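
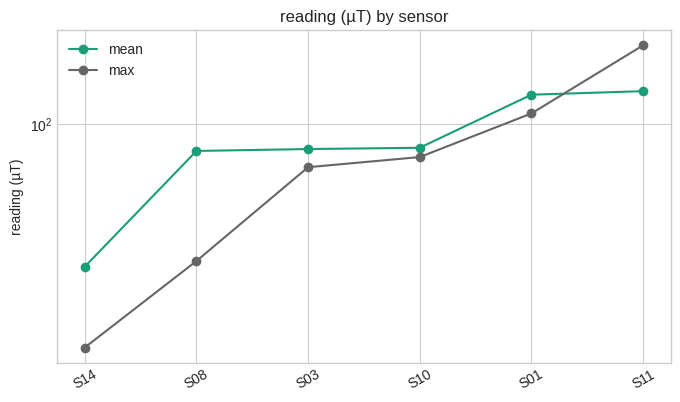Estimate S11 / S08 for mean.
S11 ≈ 140, S08 ≈ 80; 140/80 ≈ 1.75.

≈ 1.75×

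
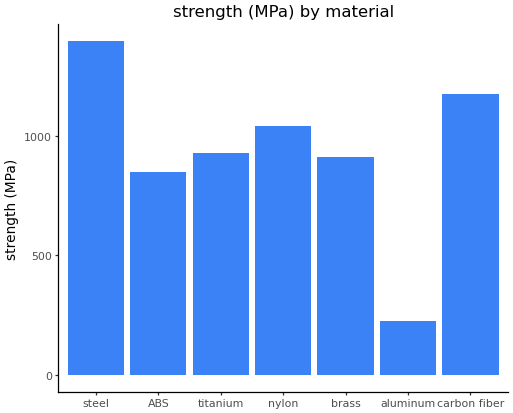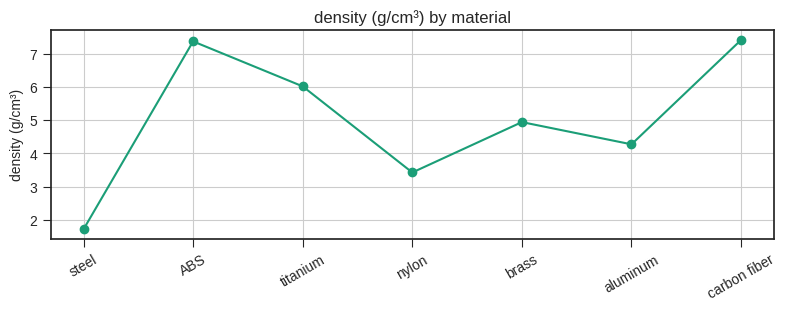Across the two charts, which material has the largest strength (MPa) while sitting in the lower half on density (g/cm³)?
Chart 2 median density (g/cm³) ≈ 5; below-median materials: steel, nylon, aluminum. Among those, steel has the highest strength (MPa) (≈ 1400).

steel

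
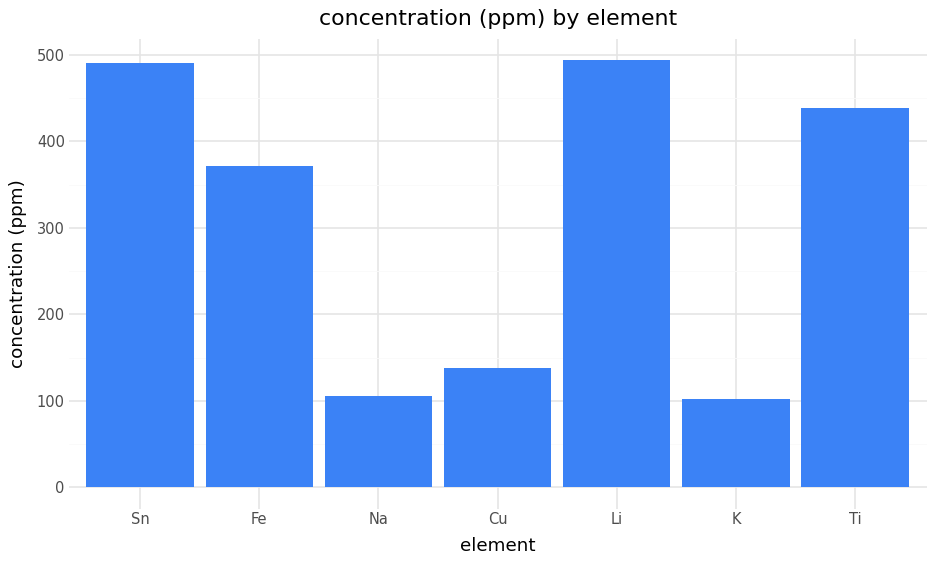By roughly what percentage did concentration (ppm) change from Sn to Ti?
≈ -10%

Sn ≈ 500, Ti ≈ 450; (450 − 500) / 500 ≈ -10%.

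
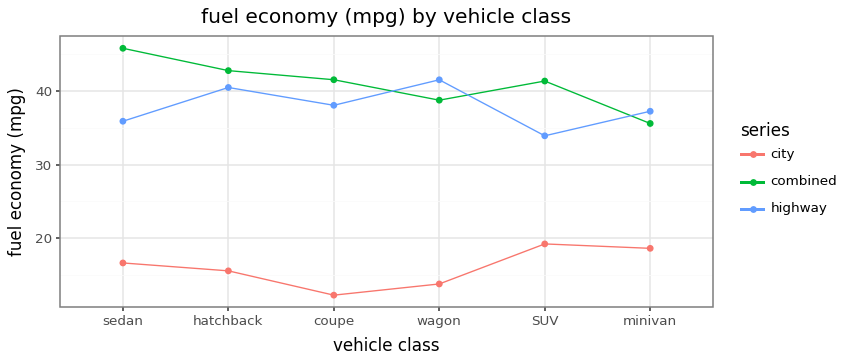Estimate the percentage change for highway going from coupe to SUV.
≈ -12.5%

coupe ≈ 40, SUV ≈ 35; (35 − 40) / 40 ≈ -12.5%.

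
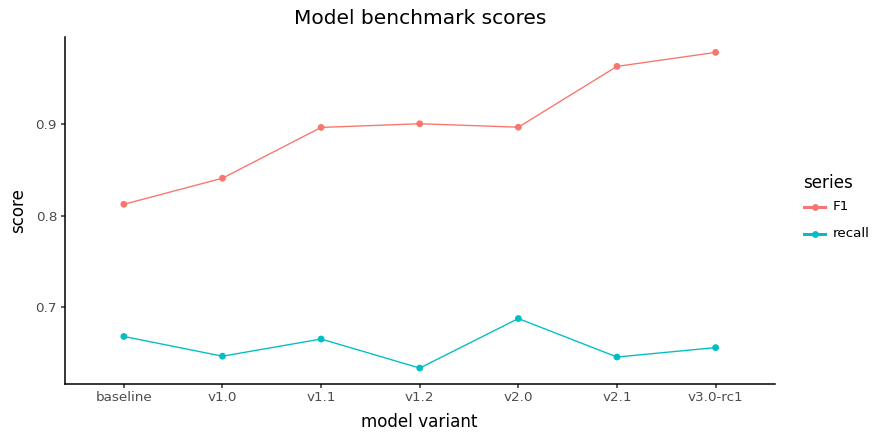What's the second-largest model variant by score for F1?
v2.1

Top 3 for F1: v3.0-rc1 ≈ 1.00, v2.1 ≈ 0.95, v1.2 ≈ 0.90.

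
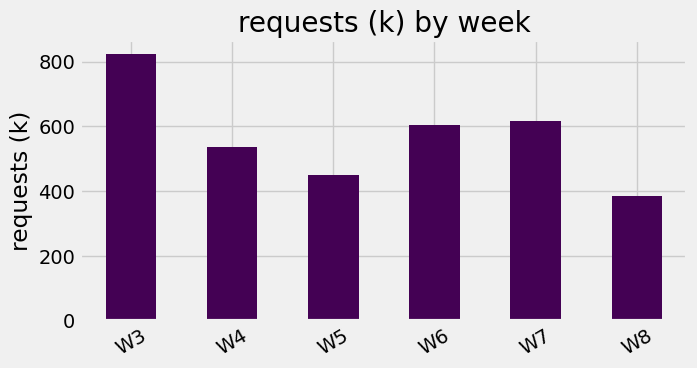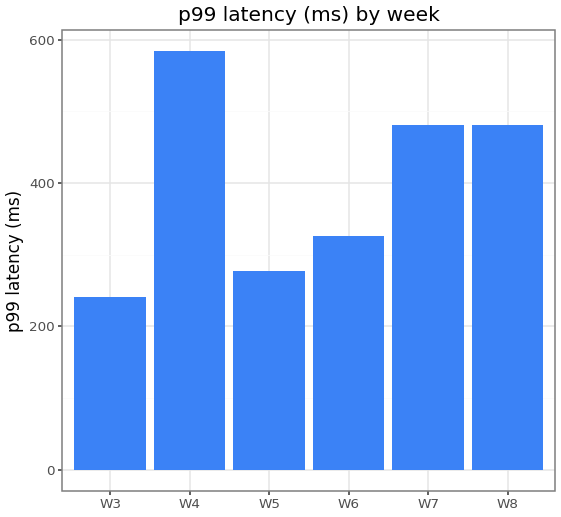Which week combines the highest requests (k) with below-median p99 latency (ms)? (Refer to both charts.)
W3

Chart 2 median p99 latency (ms) ≈ 400; below-median weeks: W3, W5, W6. Among those, W3 has the highest requests (k) (≈ 800).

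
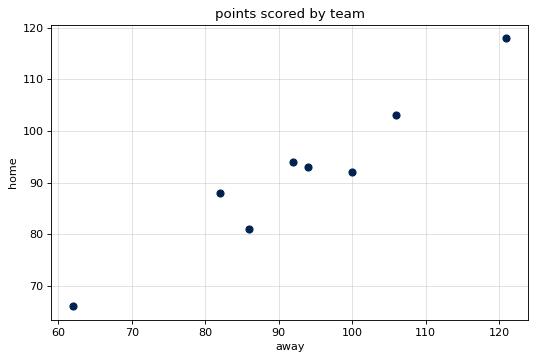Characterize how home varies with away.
positive, strong

Points are positively correlated; strong (|r| ≈ 1.0).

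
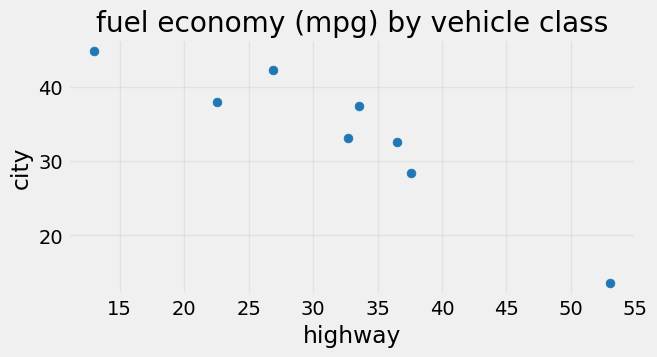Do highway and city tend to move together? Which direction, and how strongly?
negative, strong

Points are negatively correlated; strong (|r| ≈ 0.9).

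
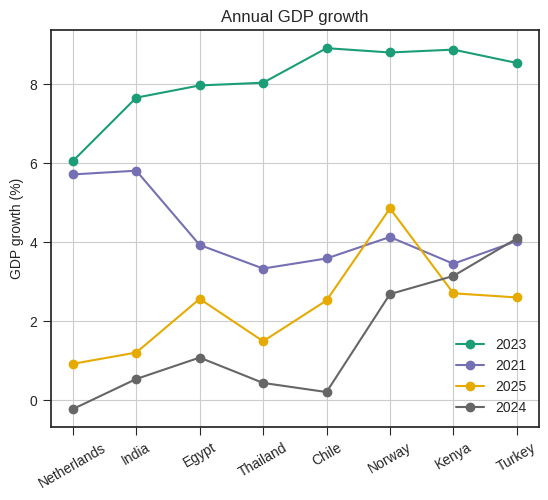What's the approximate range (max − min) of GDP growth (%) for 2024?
Max Turkey ≈ 4, min Netherlands ≈ 0; range ≈ 4.

≈ 4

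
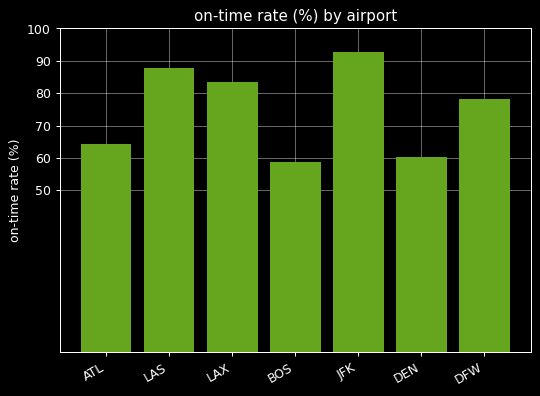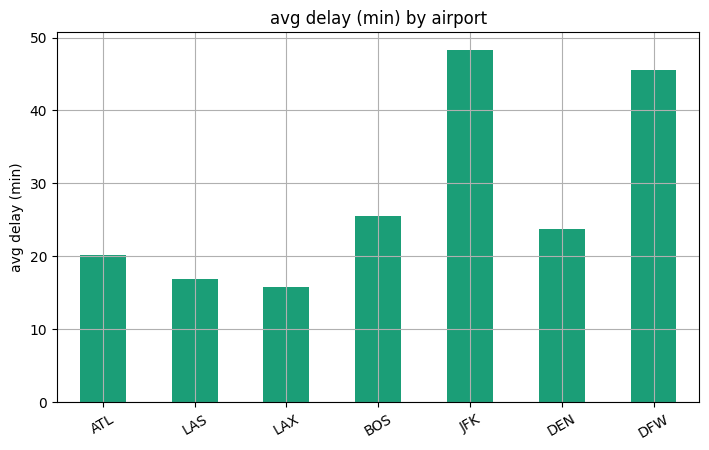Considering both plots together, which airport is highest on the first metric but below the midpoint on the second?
Chart 2 median avg delay (min) ≈ 25; below-median airports: ATL, LAS, LAX. Among those, LAS has the highest on-time rate (%) (≈ 90).

LAS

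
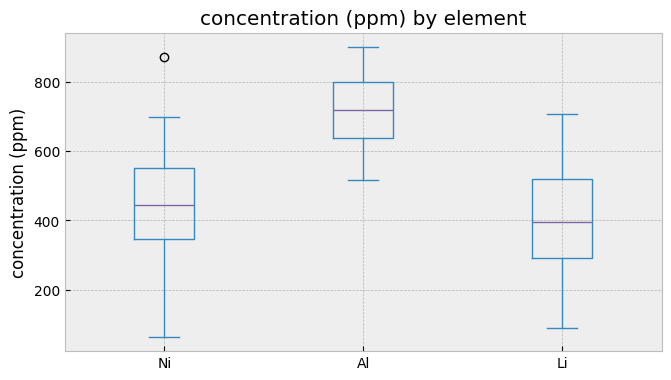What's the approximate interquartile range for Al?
≈ 150

Q3 ≈ 800, Q1 ≈ 650; IQR ≈ 150.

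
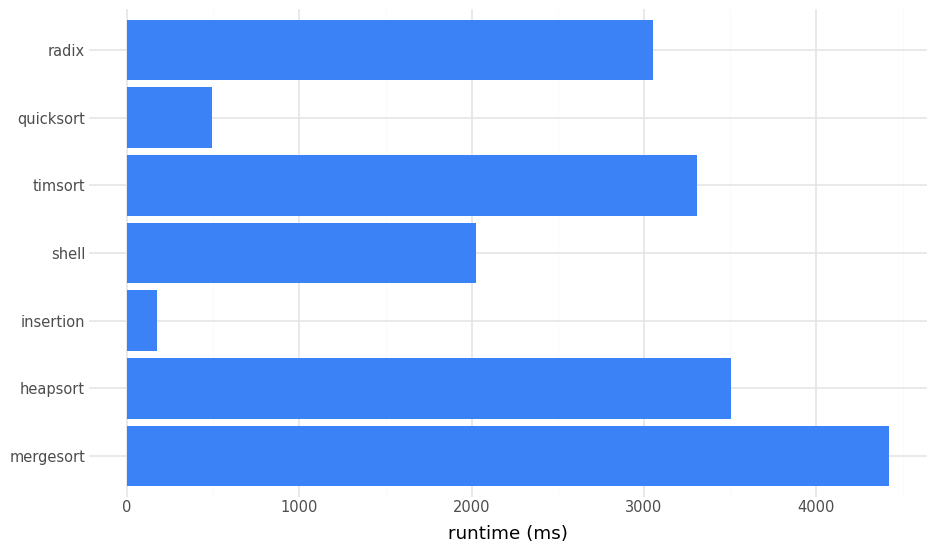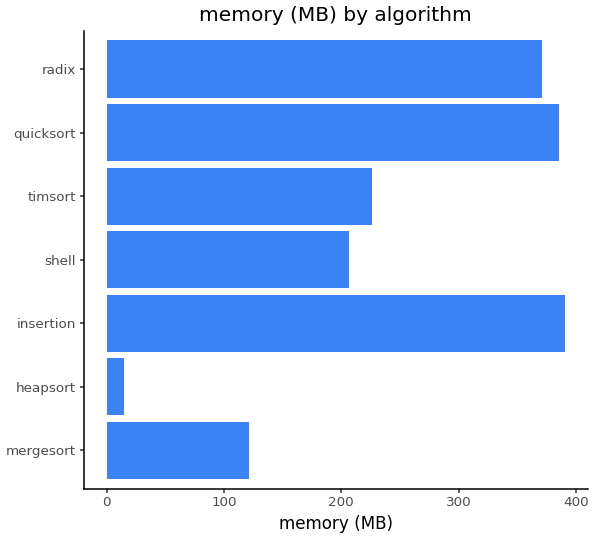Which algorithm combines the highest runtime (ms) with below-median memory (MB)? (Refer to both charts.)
Chart 2 median memory (MB) ≈ 250; below-median algorithms: mergesort, heapsort, shell. Among those, mergesort has the highest runtime (ms) (≈ 4500).

mergesort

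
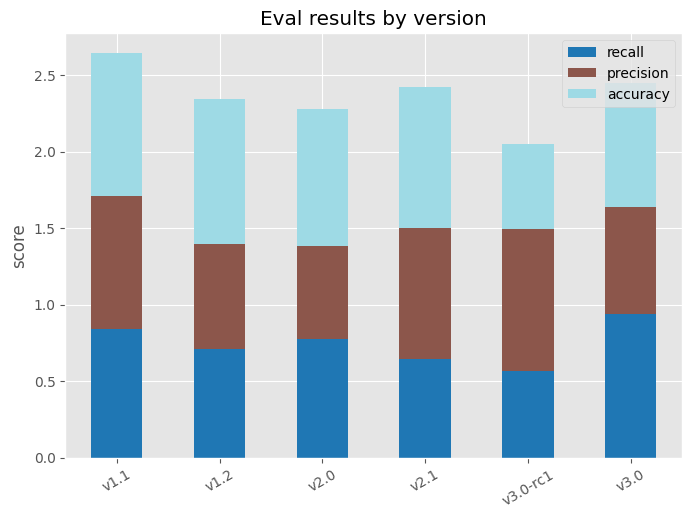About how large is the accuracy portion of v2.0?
accuracy top ≈ 2.5, bottom ≈ 1.5; segment ≈ 1.0.

≈ 1.0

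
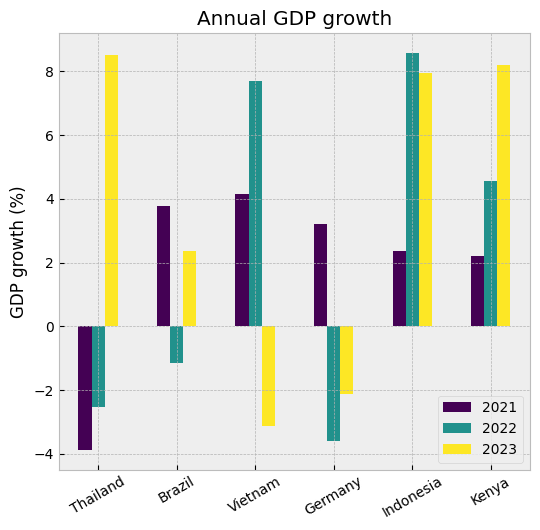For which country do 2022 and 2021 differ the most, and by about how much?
Germany: 2022 ≈ -4, 2021 ≈ 4 → gap ≈ 8. Next-largest (Indonesia) is only ≈ 6.

Germany, ≈ 8 %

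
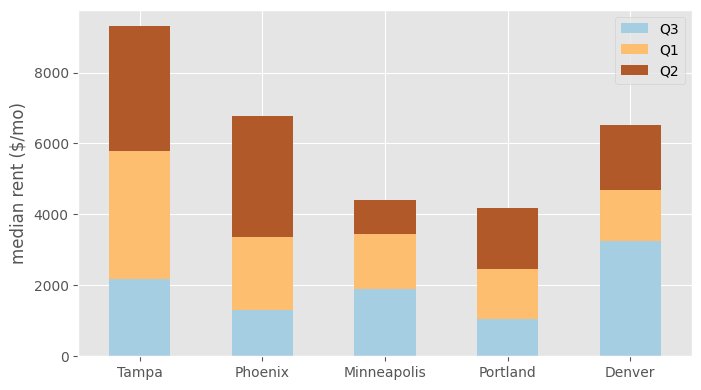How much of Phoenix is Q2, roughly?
Q2 top ≈ 7000, bottom ≈ 3000; segment ≈ 4000.

≈ 4000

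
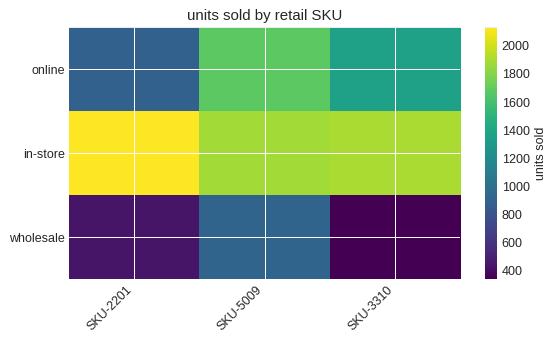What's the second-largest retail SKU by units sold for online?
Top 3 for online: SKU-5009 ≈ 1600, SKU-3310 ≈ 1400, SKU-2201 ≈ 800.

SKU-3310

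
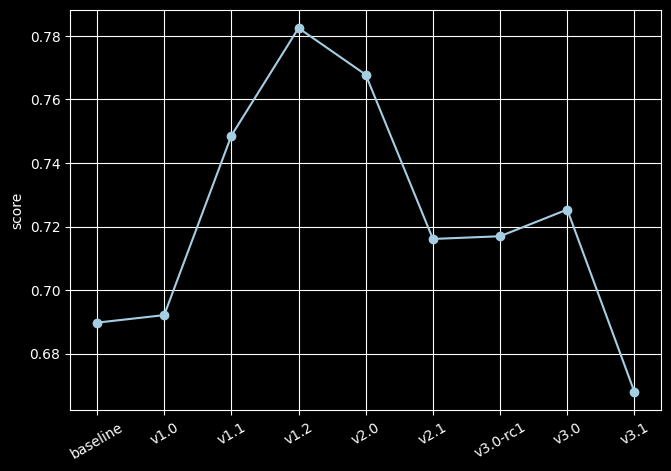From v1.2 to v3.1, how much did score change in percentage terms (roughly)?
v1.2 ≈ 0.78, v3.1 ≈ 0.67; (0.67 − 0.78) / 0.78 ≈ -14.1%.

≈ -14.1%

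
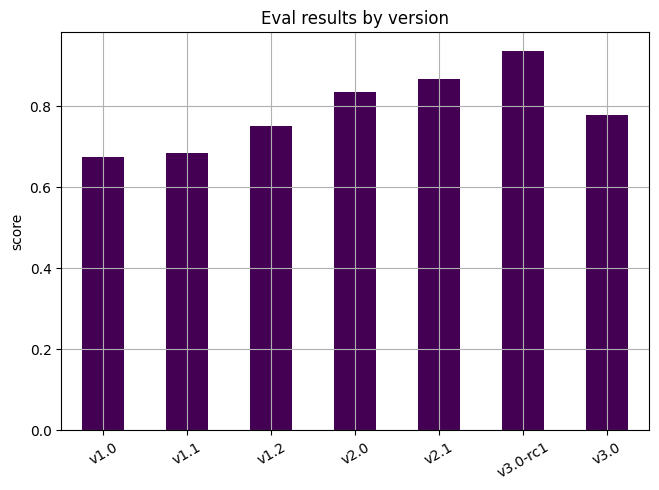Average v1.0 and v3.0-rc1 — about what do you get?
(0.7 + 0.9) / 2 ≈ 0.8.

≈ 0.8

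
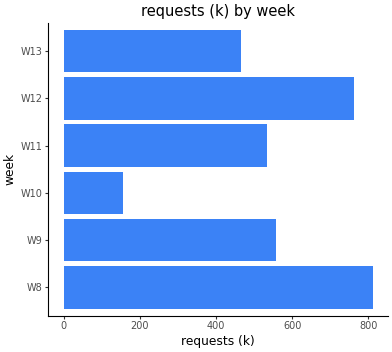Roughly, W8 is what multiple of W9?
≈ 1.33×

W8 ≈ 800, W9 ≈ 600; 800/600 ≈ 1.33.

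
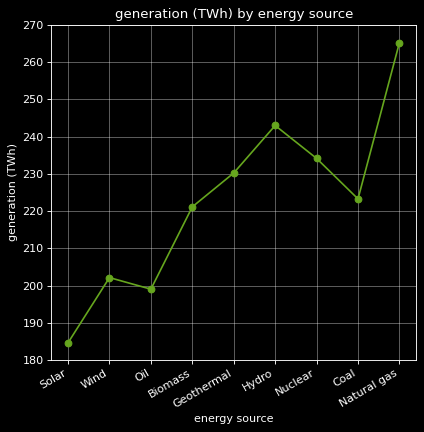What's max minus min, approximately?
Max Natural gas ≈ 270, min Solar ≈ 180; range ≈ 90.

≈ 90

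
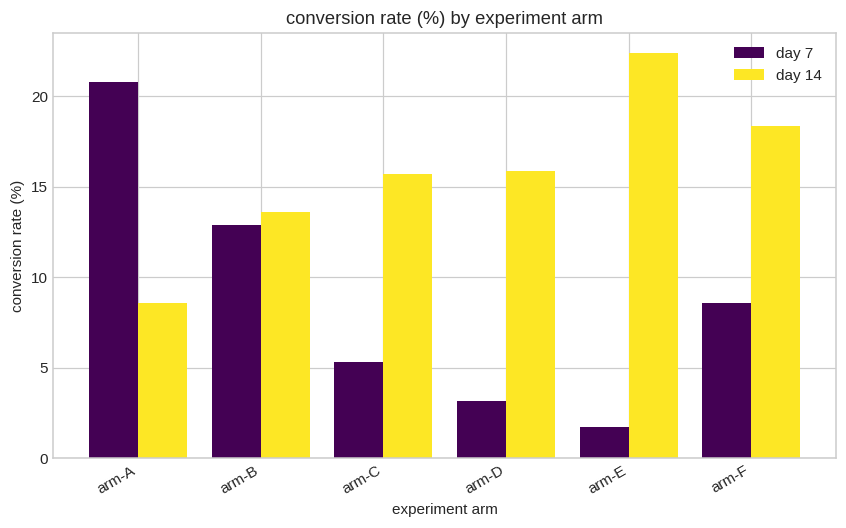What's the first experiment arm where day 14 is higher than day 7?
arm-A: day 14 ≈ 8 vs day 7 ≈ 20 (not yet); arm-B: day 14 ≈ 14 vs day 7 ≈ 12 (first crossover).

arm-B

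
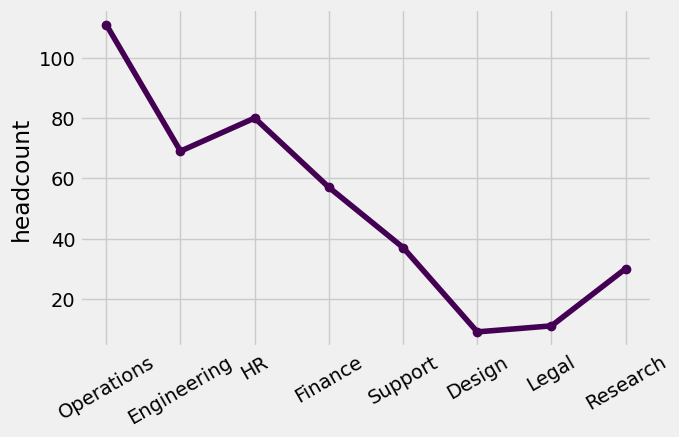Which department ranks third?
Top 4: Operations ≈ 110, HR ≈ 80, Engineering ≈ 70, Finance ≈ 60.

Engineering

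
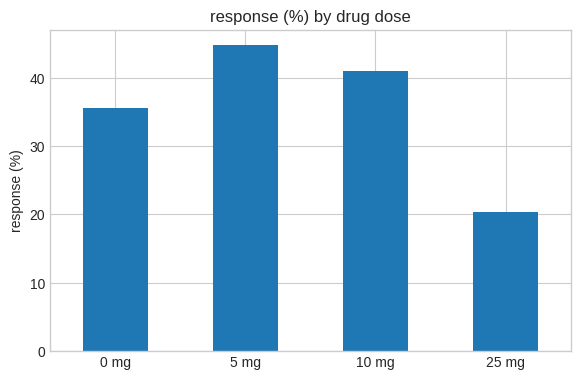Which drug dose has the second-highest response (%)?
Top 3: 5 mg ≈ 45, 10 mg ≈ 40, 0 mg ≈ 35.

10 mg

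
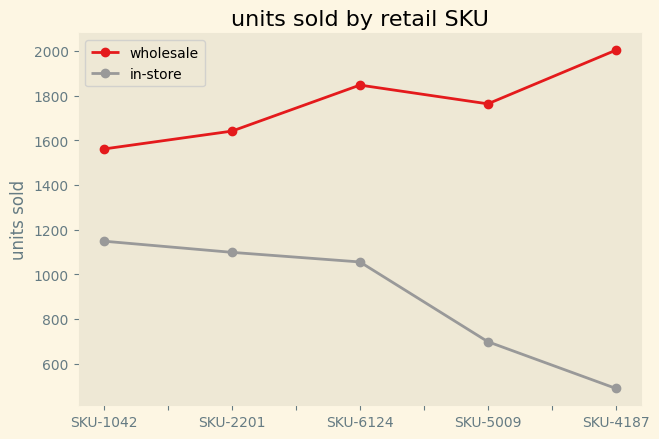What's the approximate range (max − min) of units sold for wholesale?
≈ 400

Max SKU-4187 ≈ 2000, min SKU-1042 ≈ 1600; range ≈ 400.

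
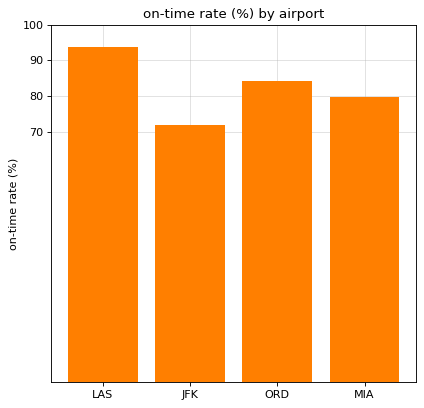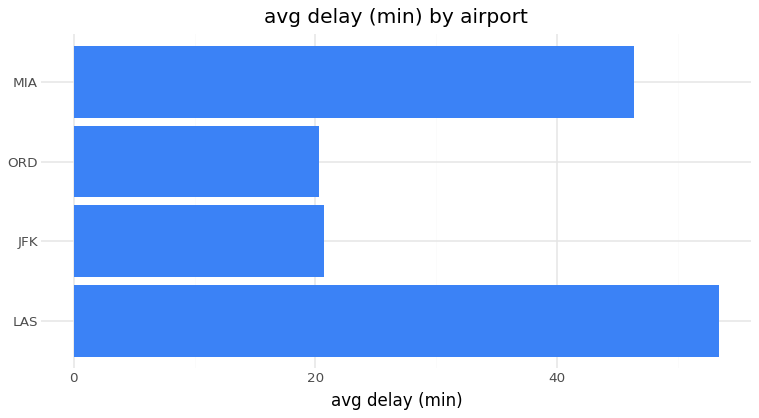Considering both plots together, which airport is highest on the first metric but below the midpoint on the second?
Chart 2 median avg delay (min) ≈ 35; below-median airports: JFK, ORD. Among those, ORD has the highest on-time rate (%) (≈ 80).

ORD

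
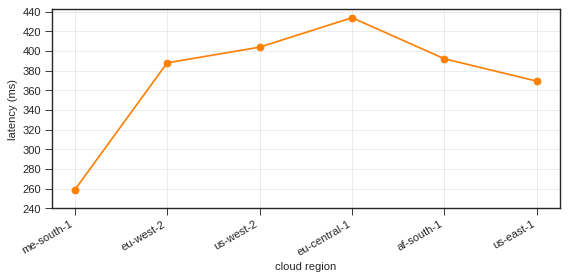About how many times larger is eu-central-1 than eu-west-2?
eu-central-1 ≈ 440, eu-west-2 ≈ 380; 440/380 ≈ 1.16.

≈ 1.16×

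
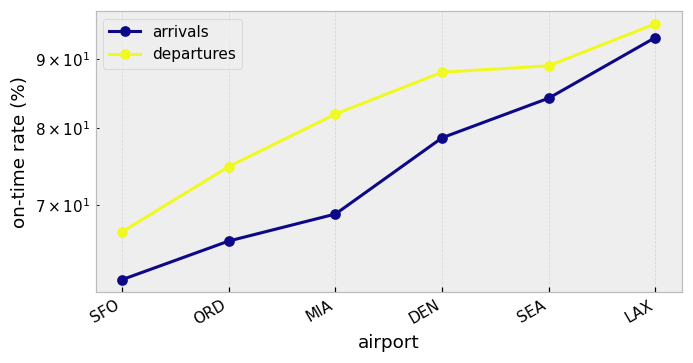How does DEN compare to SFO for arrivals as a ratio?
≈ 1.33×

DEN ≈ 80, SFO ≈ 60; 80/60 ≈ 1.33.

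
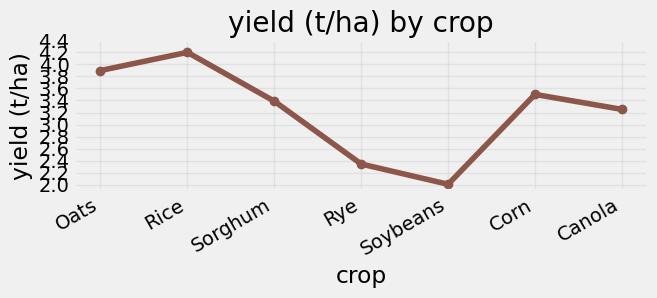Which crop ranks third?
Top 4: Rice ≈ 4.2, Oats ≈ 3.8, Corn ≈ 3.6, Sorghum ≈ 3.4.

Corn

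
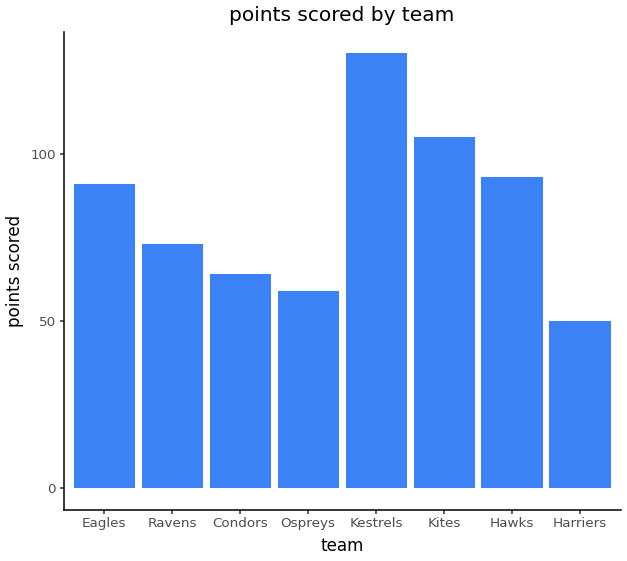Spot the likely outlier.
Kestrels

Kestrels ≈ 120; the rest sit between ≈ 40 and ≈ 100.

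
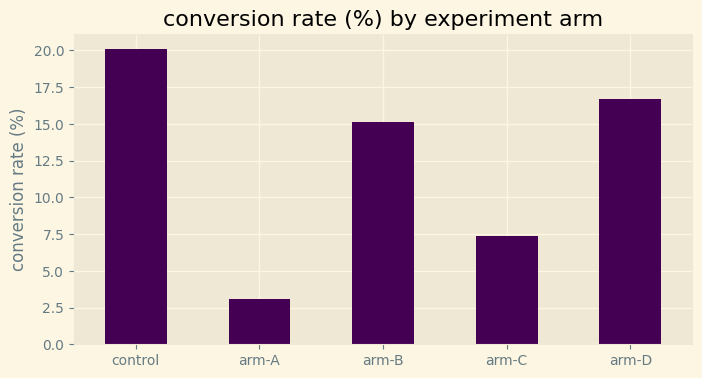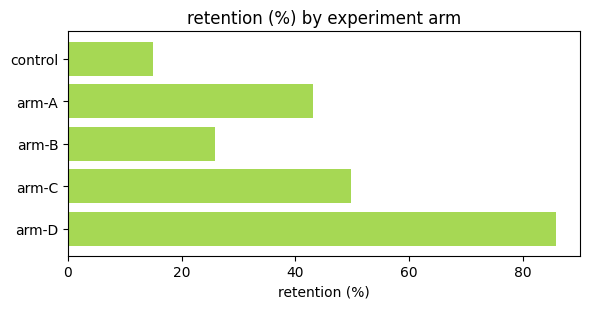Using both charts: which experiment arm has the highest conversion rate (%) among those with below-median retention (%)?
control

Chart 2 median retention (%) ≈ 40; below-median experiment arms: control, arm-B. Among those, control has the highest conversion rate (%) (≈ 20).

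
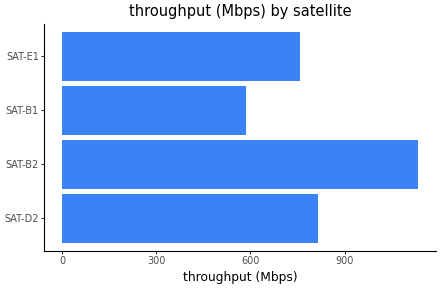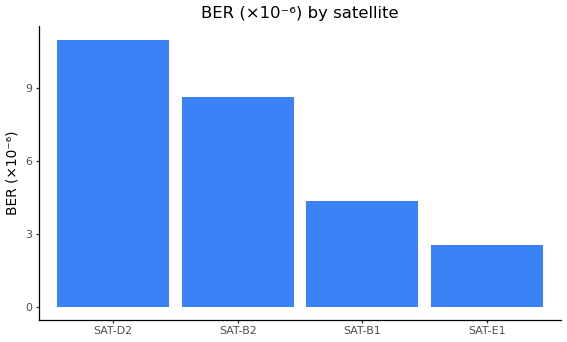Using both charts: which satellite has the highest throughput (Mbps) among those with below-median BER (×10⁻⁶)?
SAT-E1

Chart 2 median BER (×10⁻⁶) ≈ 6; below-median satellites: SAT-B1, SAT-E1. Among those, SAT-E1 has the highest throughput (Mbps) (≈ 800).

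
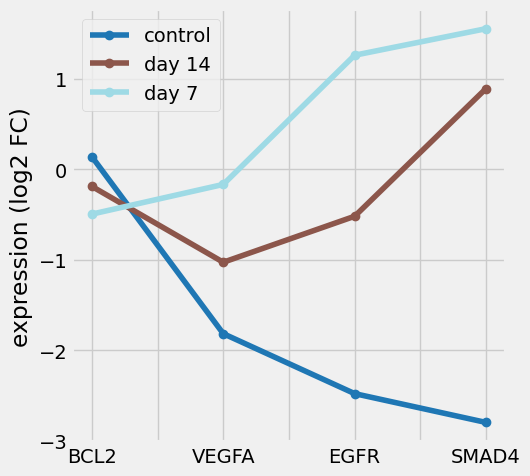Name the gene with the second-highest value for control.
Top 3 for control: BCL2 ≈ 0.0, VEGFA ≈ -2.0, EGFR ≈ -2.5.

VEGFA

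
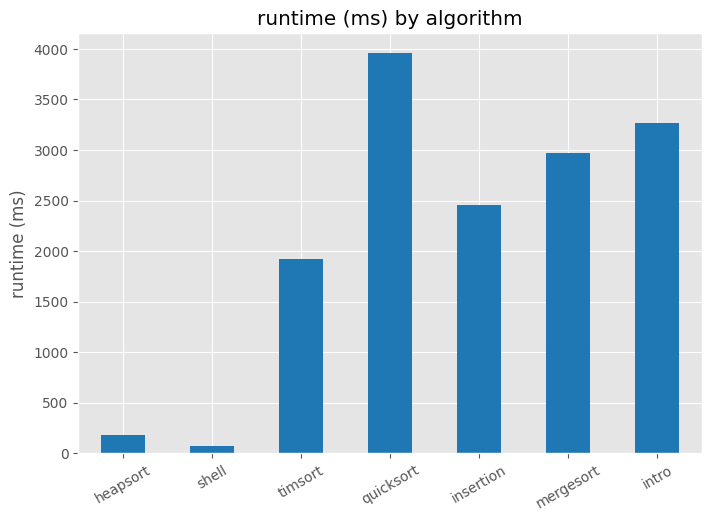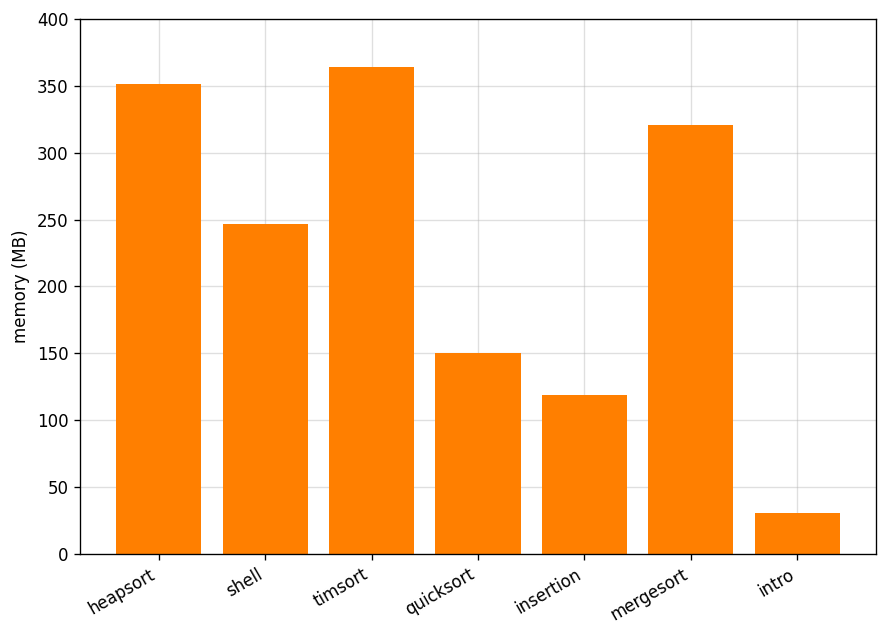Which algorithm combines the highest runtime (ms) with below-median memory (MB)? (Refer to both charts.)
Chart 2 median memory (MB) ≈ 250; below-median algorithms: quicksort, insertion, intro. Among those, quicksort has the highest runtime (ms) (≈ 4000).

quicksort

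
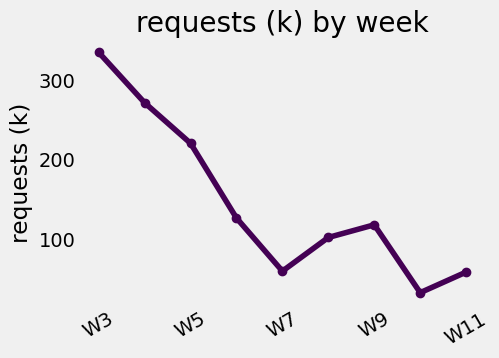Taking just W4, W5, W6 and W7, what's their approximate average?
≈ 162

(250 + 200 + 150 + 50) / 4 ≈ 162.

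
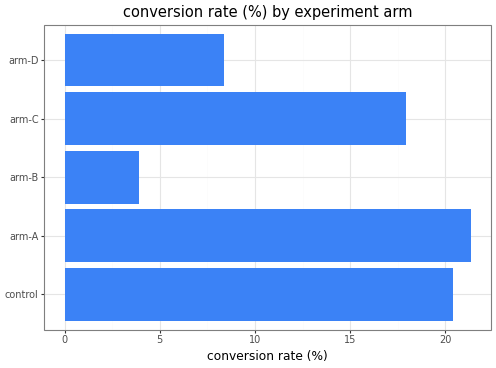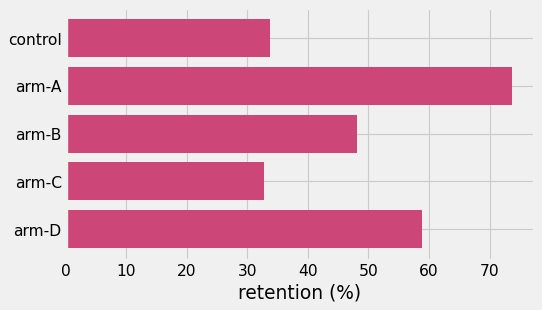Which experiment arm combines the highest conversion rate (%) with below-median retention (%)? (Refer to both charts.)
control

Chart 2 median retention (%) ≈ 50; below-median experiment arms: control, arm-C. Among those, control has the highest conversion rate (%) (≈ 20).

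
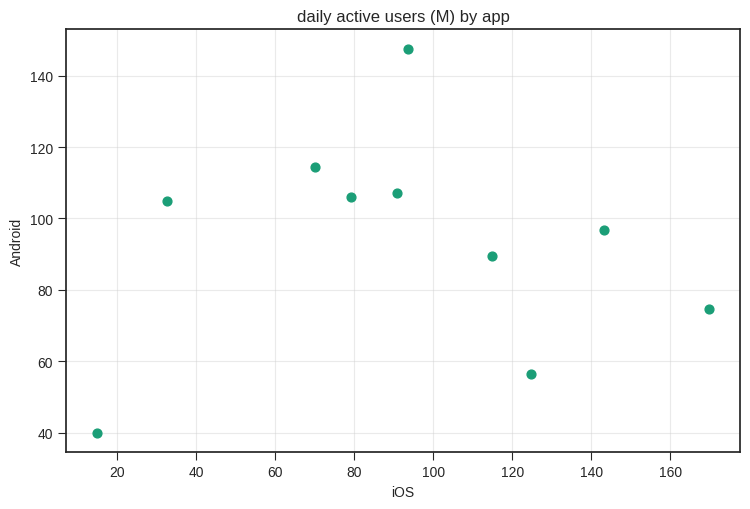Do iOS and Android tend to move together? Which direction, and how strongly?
Points are roughly uncorrelated; weak (|r| ≈ 0.0).

no clear correlation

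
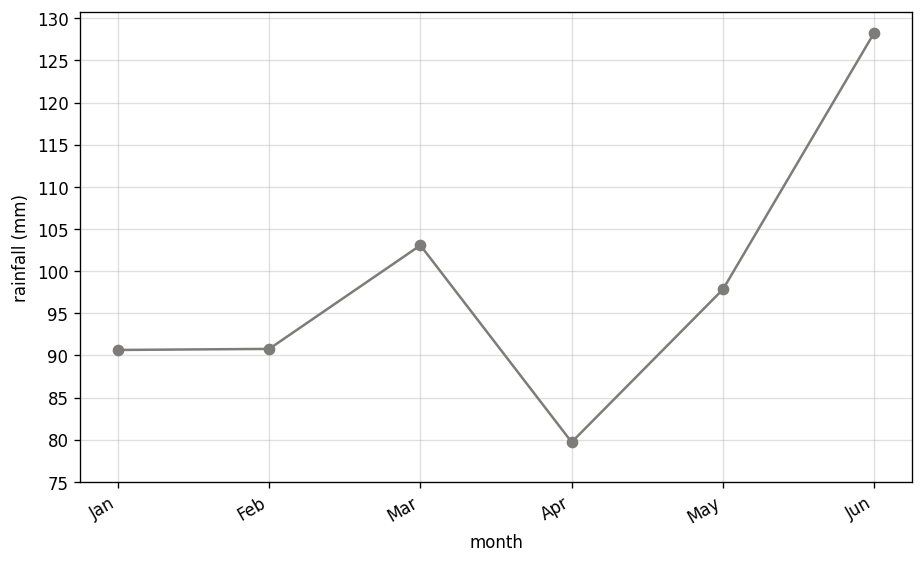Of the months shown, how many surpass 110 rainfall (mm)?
1

Above 110: Jun.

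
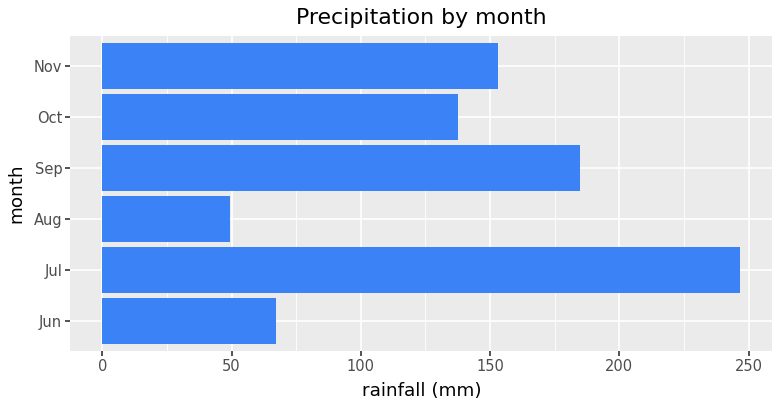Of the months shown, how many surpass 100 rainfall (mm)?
Above 100: Jul, Sep, Oct, Nov.

4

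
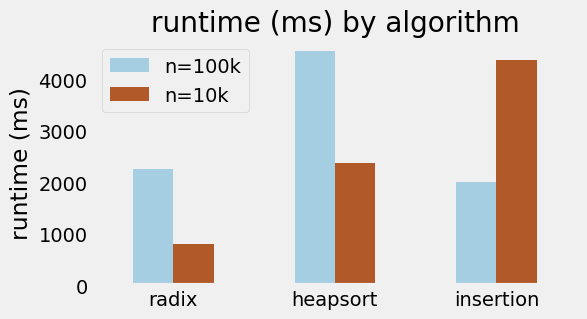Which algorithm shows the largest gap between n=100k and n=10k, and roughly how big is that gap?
insertion, ≈ 2500 ms

insertion: n=100k ≈ 2000, n=10k ≈ 4500 → gap ≈ 2500. Next-largest (heapsort) is only ≈ 2000.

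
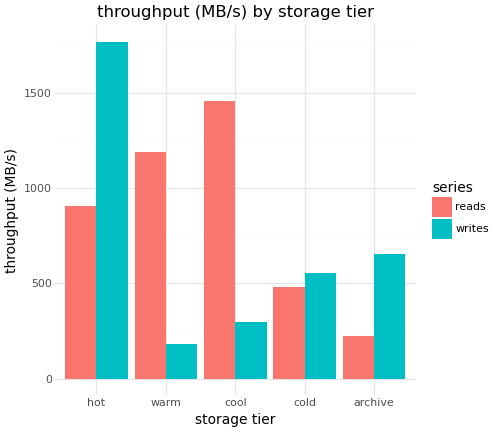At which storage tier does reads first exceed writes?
hot: reads ≈ 1000 vs writes ≈ 1800 (not yet); warm: reads ≈ 1200 vs writes ≈ 200 (first crossover).

warm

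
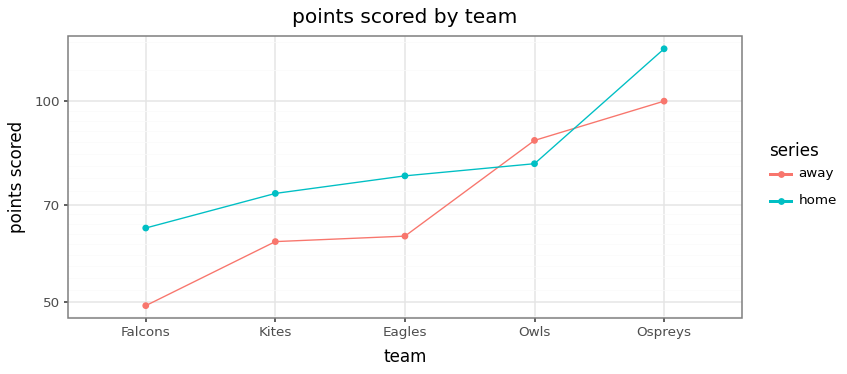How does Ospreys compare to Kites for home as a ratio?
≈ 1.71×

Ospreys ≈ 120, Kites ≈ 70; 120/70 ≈ 1.71.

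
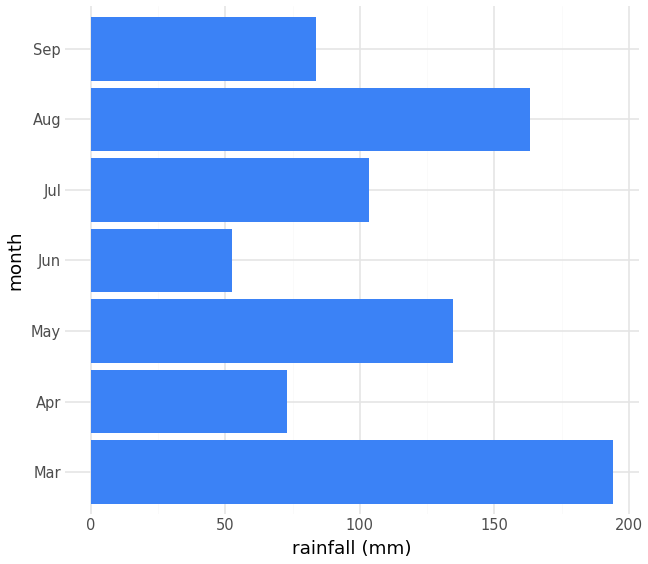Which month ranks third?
Top 4: Mar ≈ 200, Aug ≈ 160, May ≈ 140, Jul ≈ 100.

May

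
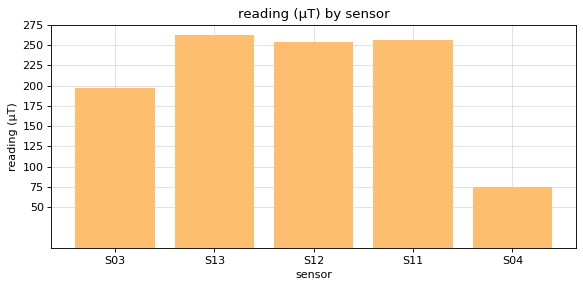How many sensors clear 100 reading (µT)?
Above 100: S03, S13, S12, S11.

4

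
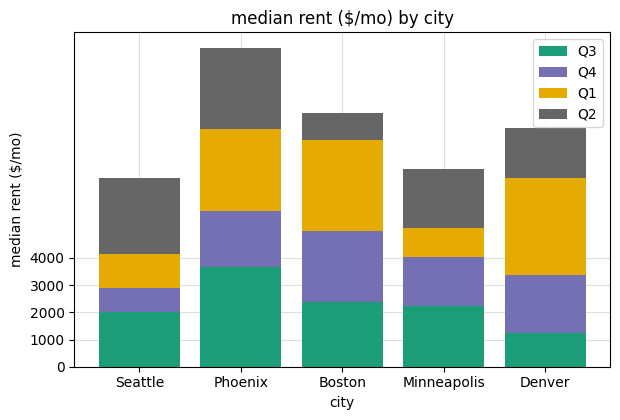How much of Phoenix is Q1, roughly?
≈ 3000

Q1 top ≈ 9000, bottom ≈ 6000; segment ≈ 3000.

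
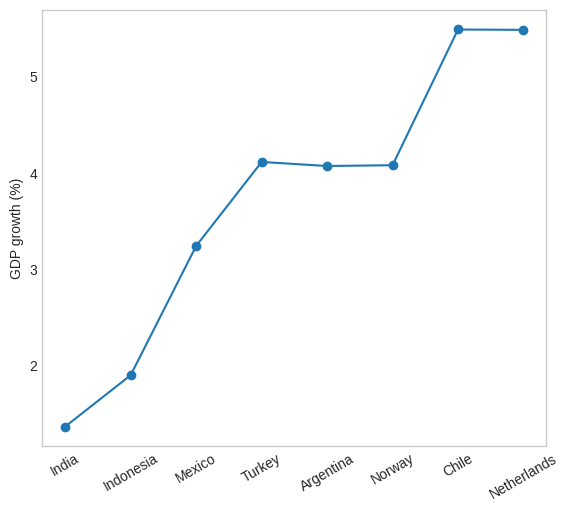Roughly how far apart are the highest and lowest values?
Max Chile ≈ 5.5, min India ≈ 1.5; range ≈ 4.0.

≈ 4.0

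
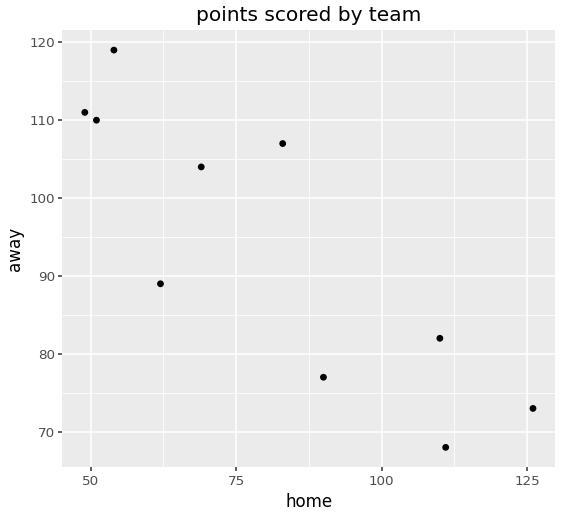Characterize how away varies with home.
Points are negatively correlated; strong (|r| ≈ 0.9).

negative, strong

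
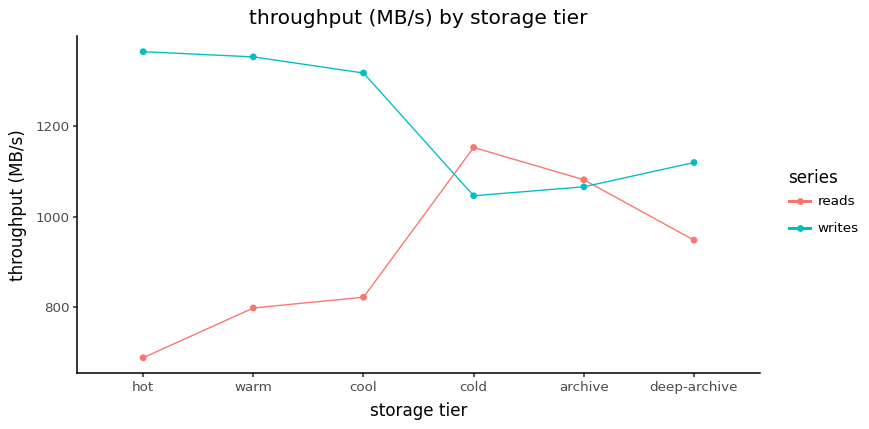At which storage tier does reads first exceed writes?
cool: reads ≈ 800 vs writes ≈ 1300 (not yet); cold: reads ≈ 1200 vs writes ≈ 1000 (first crossover).

cold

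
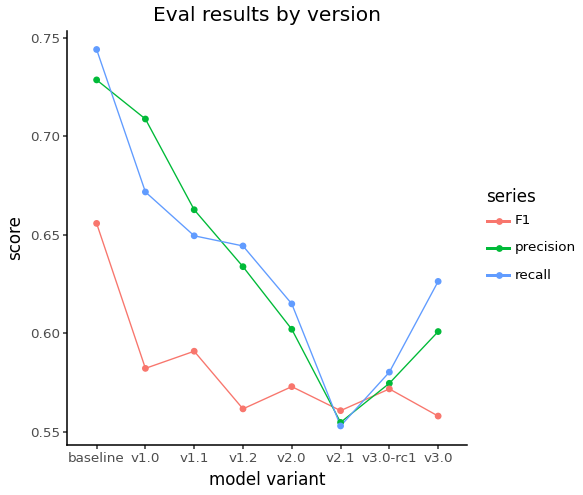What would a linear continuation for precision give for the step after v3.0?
≈ 0.62

Last three: 0.56, 0.58, 0.60 → slope ≈ 0.02/step → next ≈ 0.62.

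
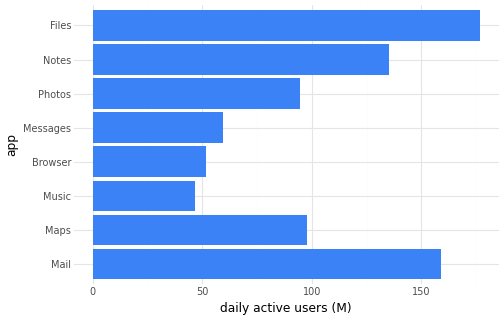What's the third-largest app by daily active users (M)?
Top 4: Files ≈ 180, Mail ≈ 160, Notes ≈ 140, Maps ≈ 100.

Notes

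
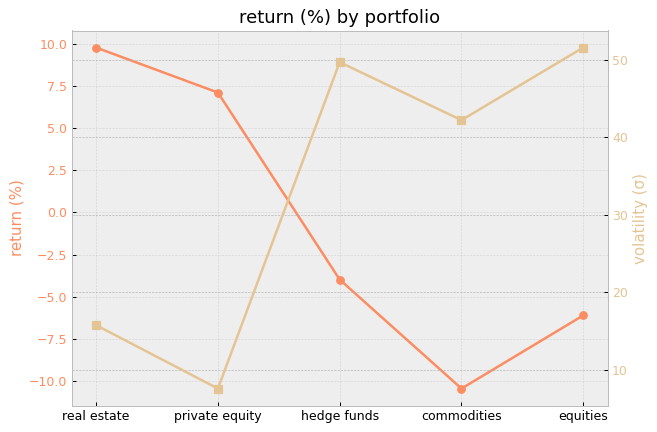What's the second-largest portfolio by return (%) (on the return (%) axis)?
Top 3 (on the return (%) axis): real estate ≈ 10, private equity ≈ 8, hedge funds ≈ -4.

private equity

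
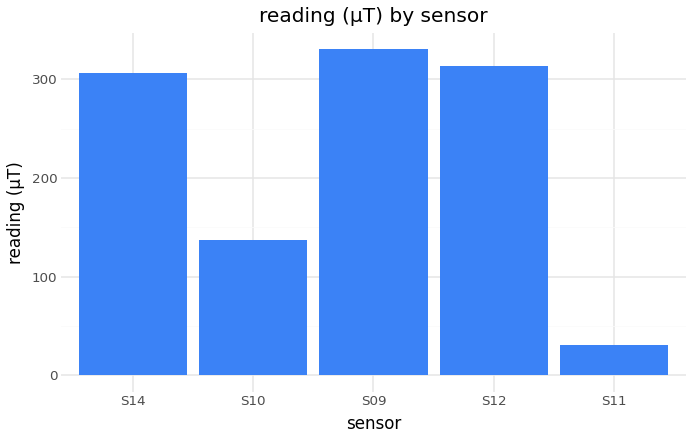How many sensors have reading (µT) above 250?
3

Above 250: S14, S09, S12.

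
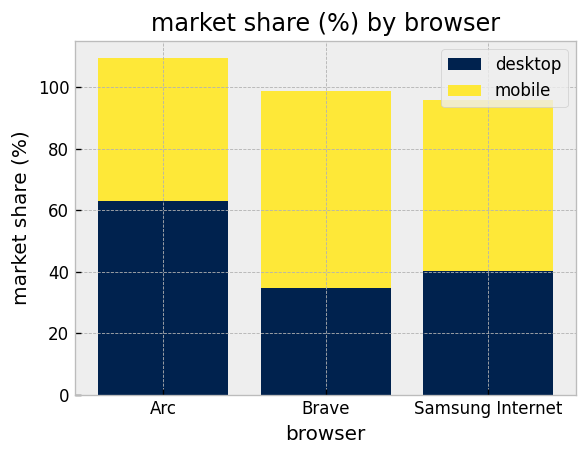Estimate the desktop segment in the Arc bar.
desktop top ≈ 60, bottom ≈ 0; segment ≈ 60.

≈ 60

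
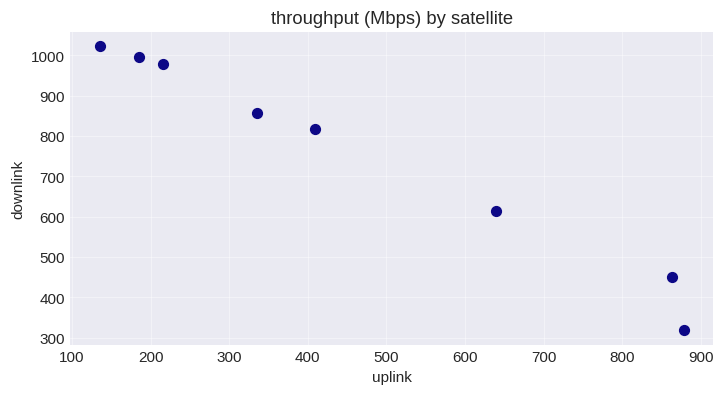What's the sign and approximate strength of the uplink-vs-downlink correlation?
negative, strong

Points are negatively correlated; strong (|r| ≈ 1.0).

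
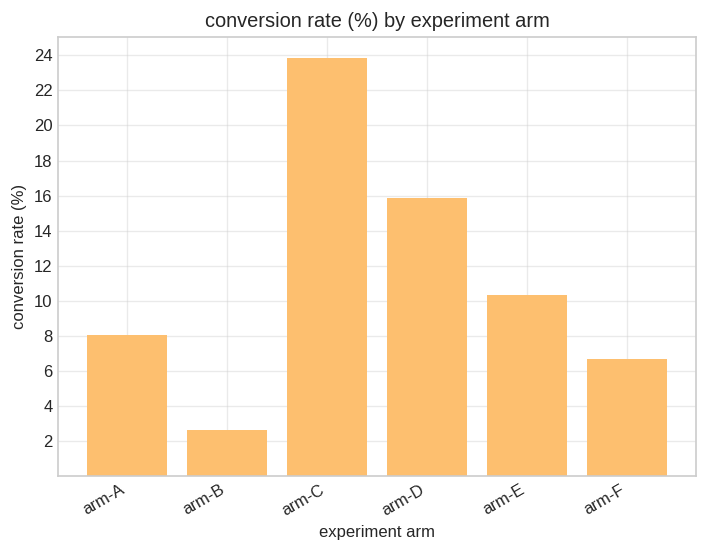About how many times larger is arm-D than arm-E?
≈ 1.6×

arm-D ≈ 16, arm-E ≈ 10; 16/10 ≈ 1.6.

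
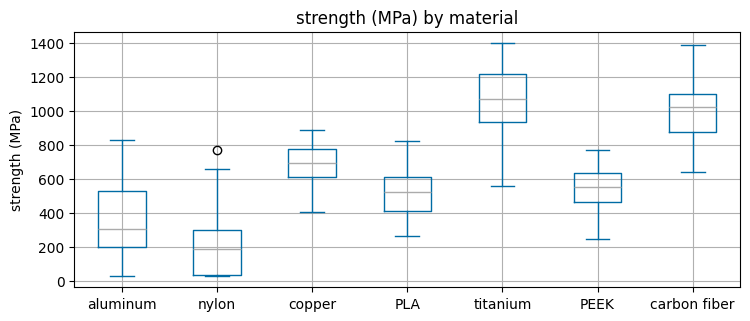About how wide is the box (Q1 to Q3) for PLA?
≈ 200

Q3 ≈ 600, Q1 ≈ 400; IQR ≈ 200.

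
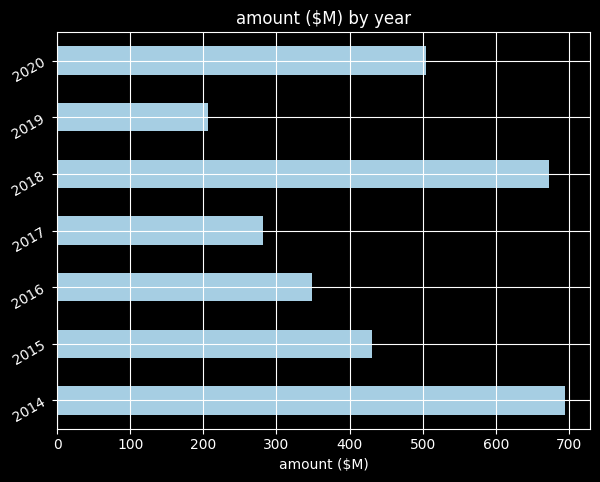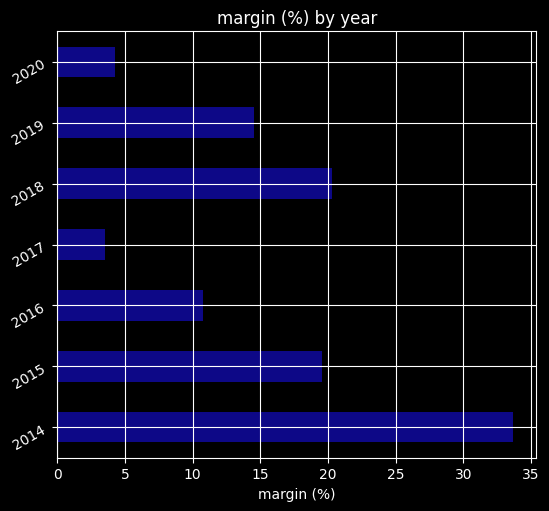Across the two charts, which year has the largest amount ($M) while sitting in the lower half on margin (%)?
Chart 2 median margin (%) ≈ 15; below-median years: 2016, 2017, 2020. Among those, 2020 has the highest amount ($M) (≈ 500).

2020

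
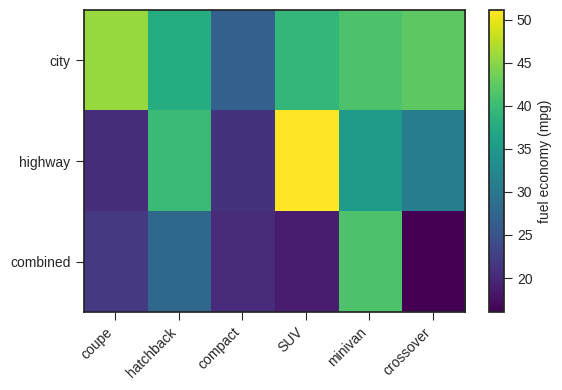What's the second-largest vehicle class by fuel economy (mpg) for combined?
hatchback

Top 3 for combined: minivan ≈ 40, hatchback ≈ 30, coupe ≈ 20.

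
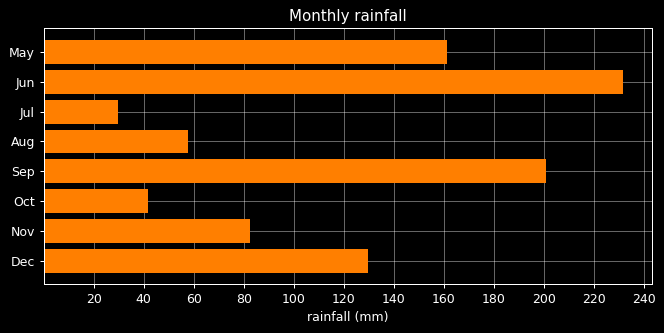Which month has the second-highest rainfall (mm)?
Top 3: Jun ≈ 240, Sep ≈ 200, May ≈ 160.

Sep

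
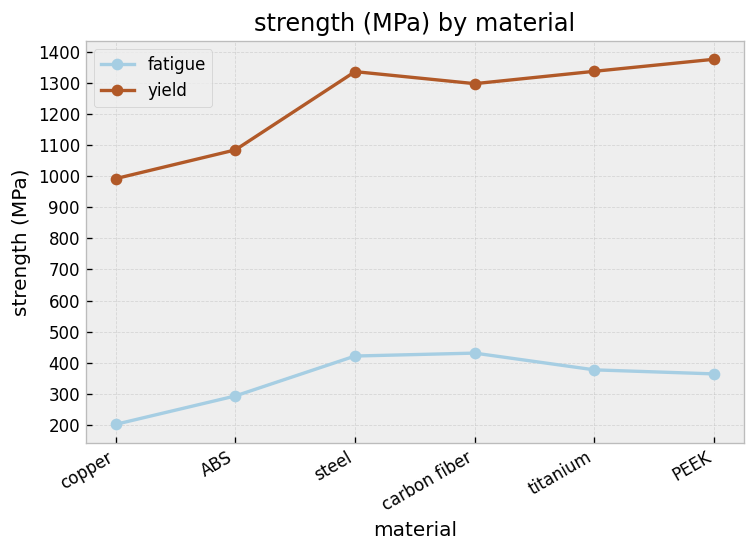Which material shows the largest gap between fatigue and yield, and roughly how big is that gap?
PEEK, ≈ 1000 MPa

PEEK: fatigue ≈ 400, yield ≈ 1400 → gap ≈ 1000. Next-largest (titanium) is only ≈ 900.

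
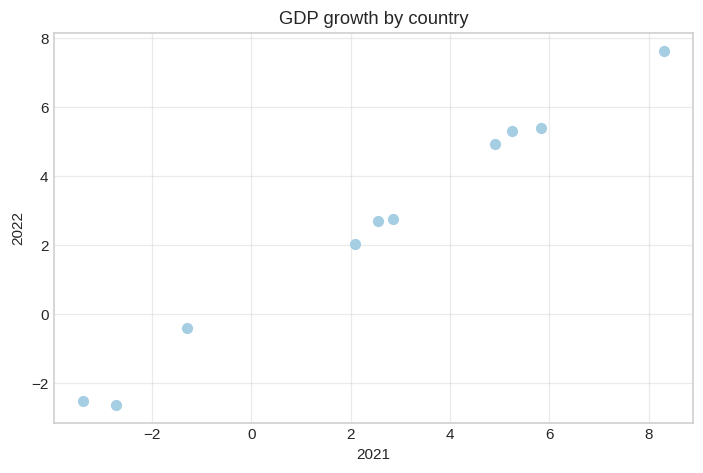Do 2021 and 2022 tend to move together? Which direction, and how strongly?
Points are positively correlated; strong (|r| ≈ 1.0).

positive, strong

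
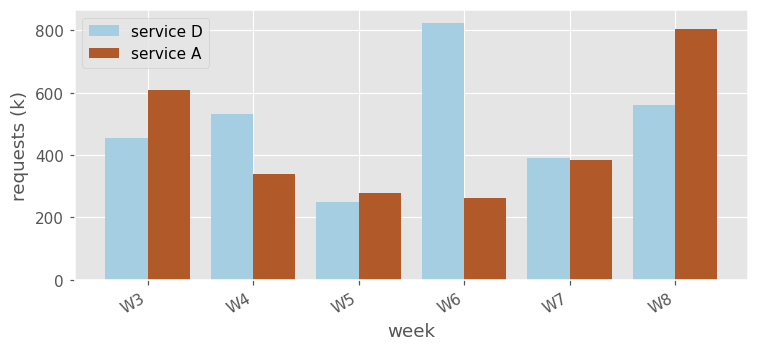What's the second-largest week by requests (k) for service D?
W8

Top 3 for service D: W6 ≈ 800, W8 ≈ 600, W4 ≈ 500.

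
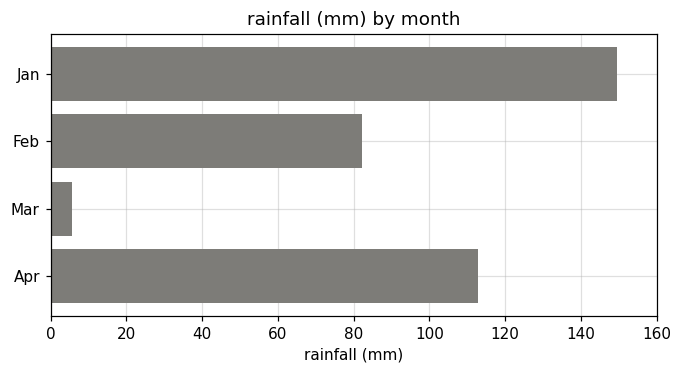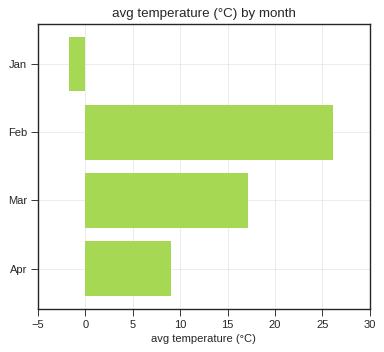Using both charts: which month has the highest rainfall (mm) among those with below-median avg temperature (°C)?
Chart 2 median avg temperature (°C) ≈ 15; below-median months: Jan, Apr. Among those, Jan has the highest rainfall (mm) (≈ 140).

Jan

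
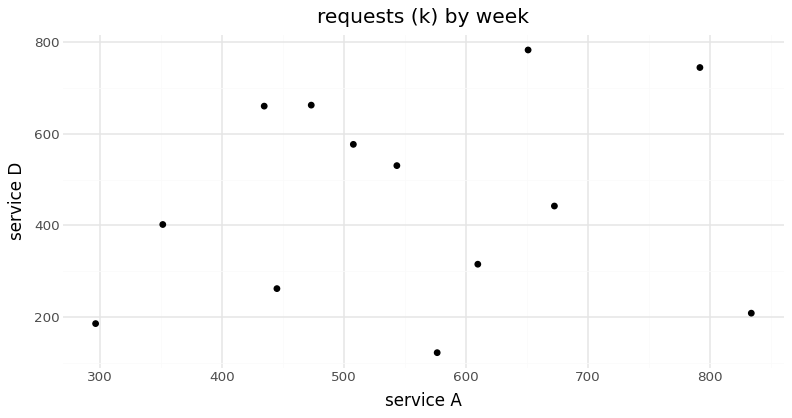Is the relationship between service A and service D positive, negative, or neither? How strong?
Points are roughly uncorrelated; weak (|r| ≈ 0.2).

no clear correlation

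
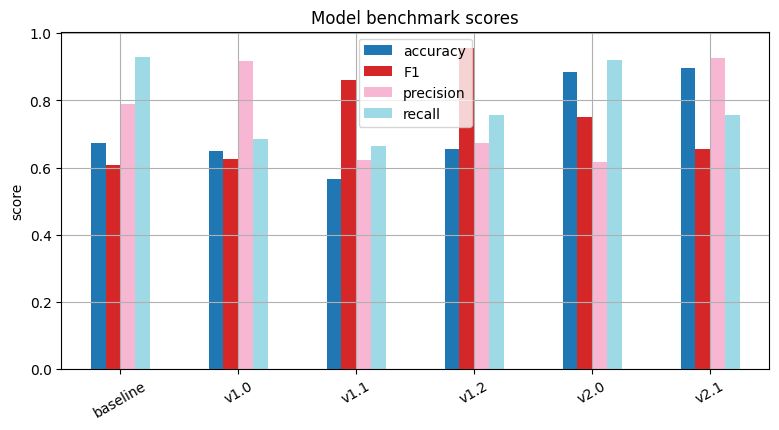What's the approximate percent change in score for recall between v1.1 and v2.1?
v1.1 ≈ 0.7, v2.1 ≈ 0.8; (0.8 − 0.7) / 0.7 ≈ +14.3%.

≈ +14.3%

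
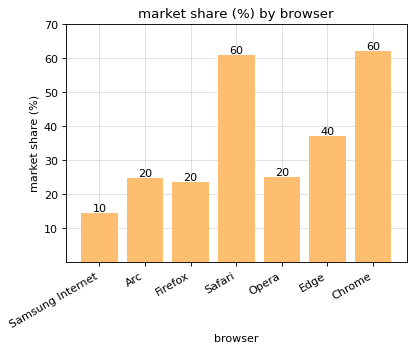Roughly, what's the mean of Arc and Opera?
(20 + 20) / 2 ≈ 20.

≈ 20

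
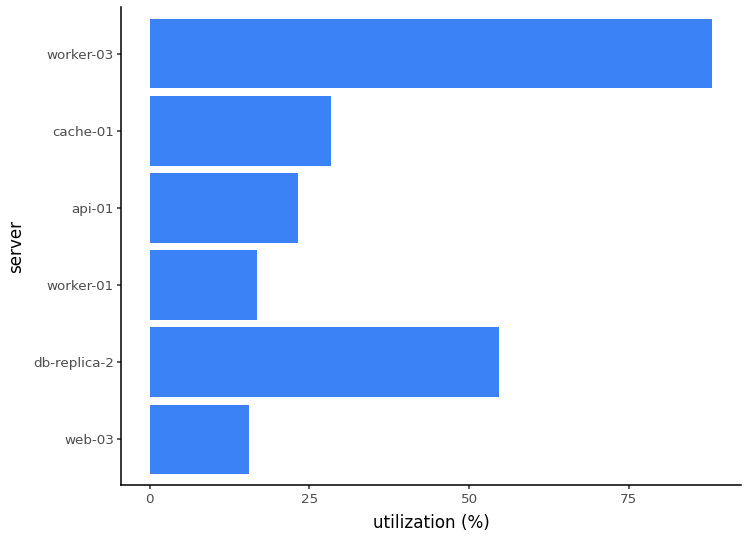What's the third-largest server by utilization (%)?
Top 4: worker-03 ≈ 90, db-replica-2 ≈ 50, cache-01 ≈ 30, api-01 ≈ 20.

cache-01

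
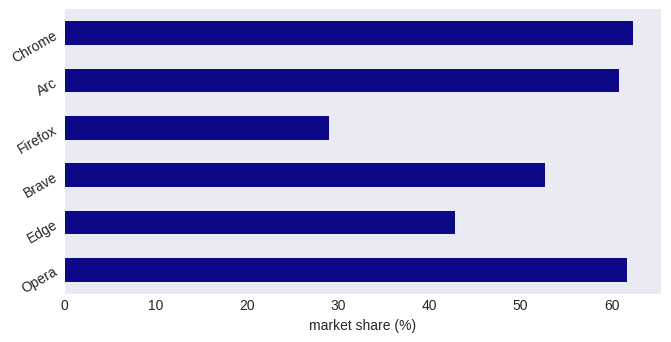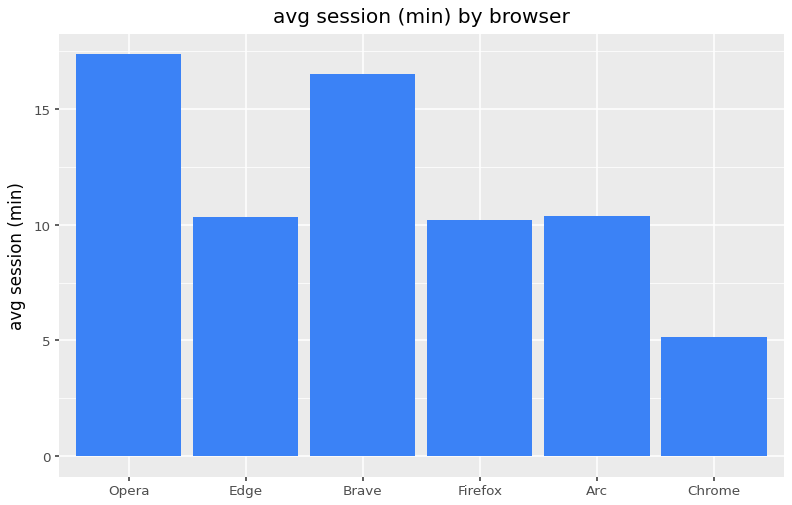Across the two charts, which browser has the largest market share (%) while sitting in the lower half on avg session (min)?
Chrome

Chart 2 median avg session (min) ≈ 10; below-median browsers: Edge, Firefox, Chrome. Among those, Chrome has the highest market share (%) (≈ 60).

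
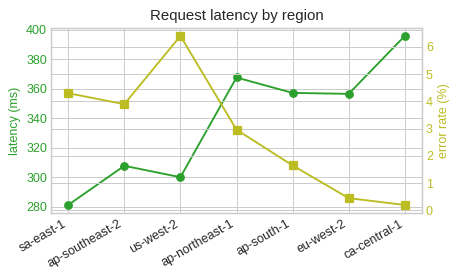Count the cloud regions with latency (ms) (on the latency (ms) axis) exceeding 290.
Above 290: ap-southeast-2, us-west-2, ap-northeast-1, ap-south-1, eu-west-2, ca-central-1.

6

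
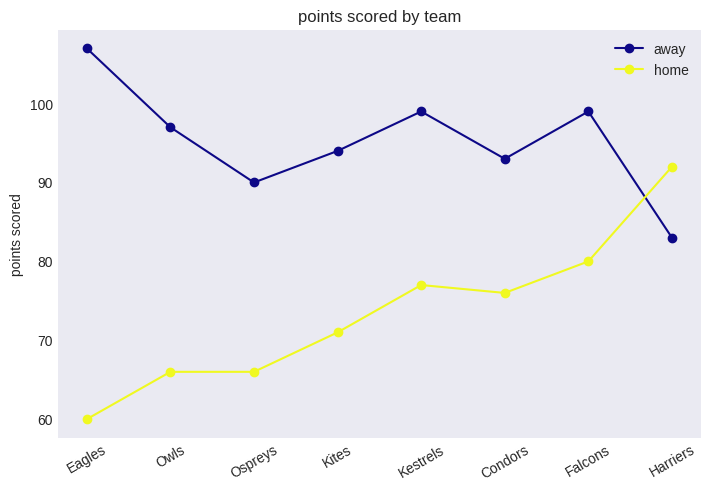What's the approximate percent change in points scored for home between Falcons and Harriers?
≈ +12.5%

Falcons ≈ 80, Harriers ≈ 90; (90 − 80) / 80 ≈ +12.5%.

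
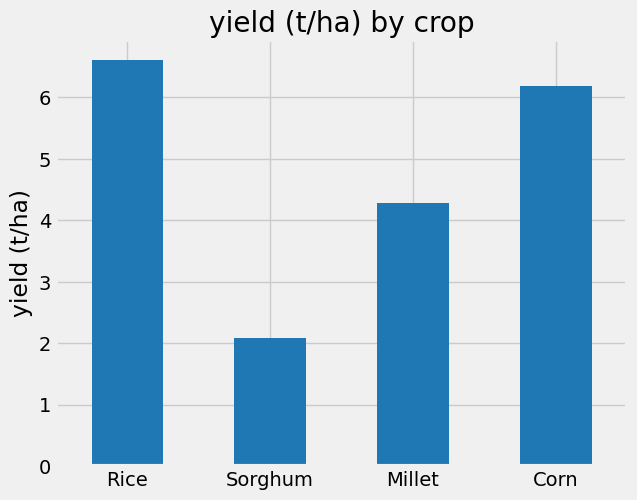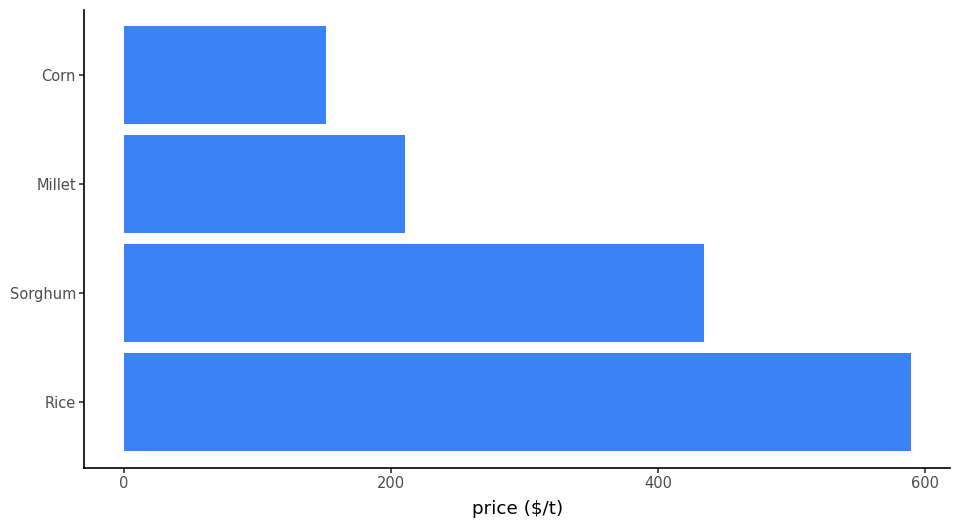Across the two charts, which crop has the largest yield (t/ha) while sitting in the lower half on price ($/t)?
Chart 2 median price ($/t) ≈ 300; below-median crops: Millet, Corn. Among those, Corn has the highest yield (t/ha) (≈ 6).

Corn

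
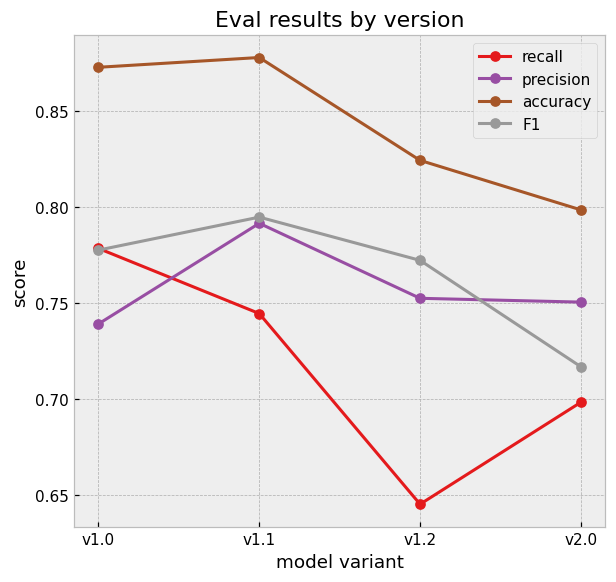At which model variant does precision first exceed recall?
v1.1

v1.0: precision ≈ 0.74 vs recall ≈ 0.78 (not yet); v1.1: precision ≈ 0.80 vs recall ≈ 0.74 (first crossover).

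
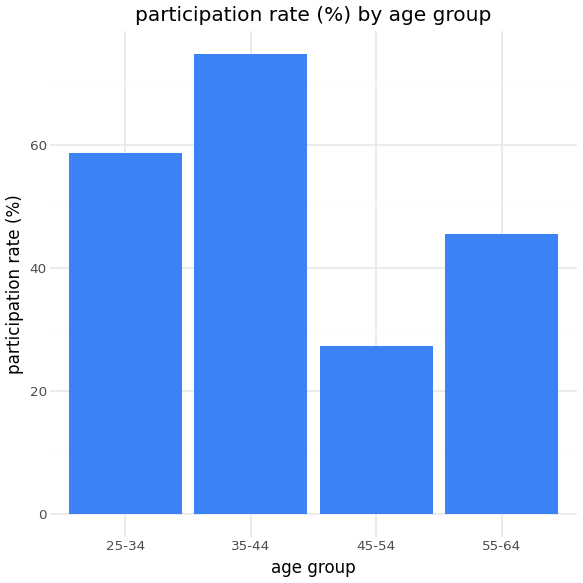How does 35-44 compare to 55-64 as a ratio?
35-44 ≈ 70, 55-64 ≈ 50; 70/50 ≈ 1.4.

≈ 1.4×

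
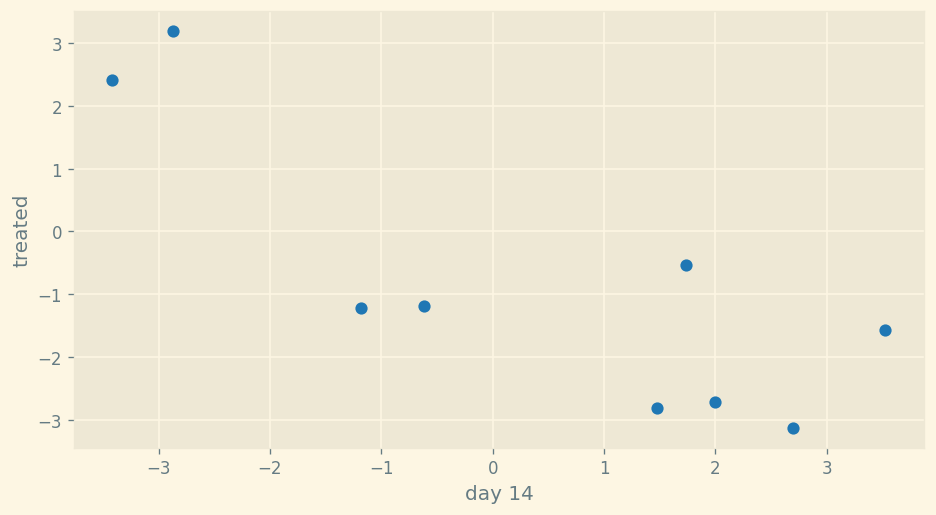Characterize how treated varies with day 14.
negative, strong

Points are negatively correlated; strong (|r| ≈ 0.8).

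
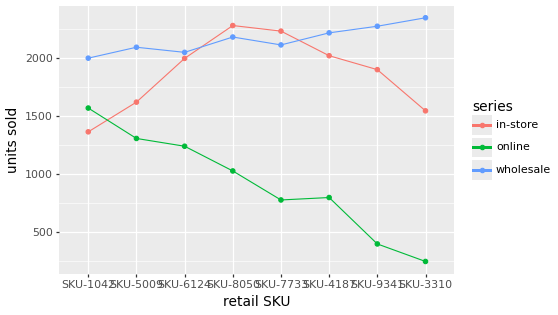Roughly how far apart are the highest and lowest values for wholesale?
≈ 400

Max SKU-3310 ≈ 2400, min SKU-1042 ≈ 2000; range ≈ 400.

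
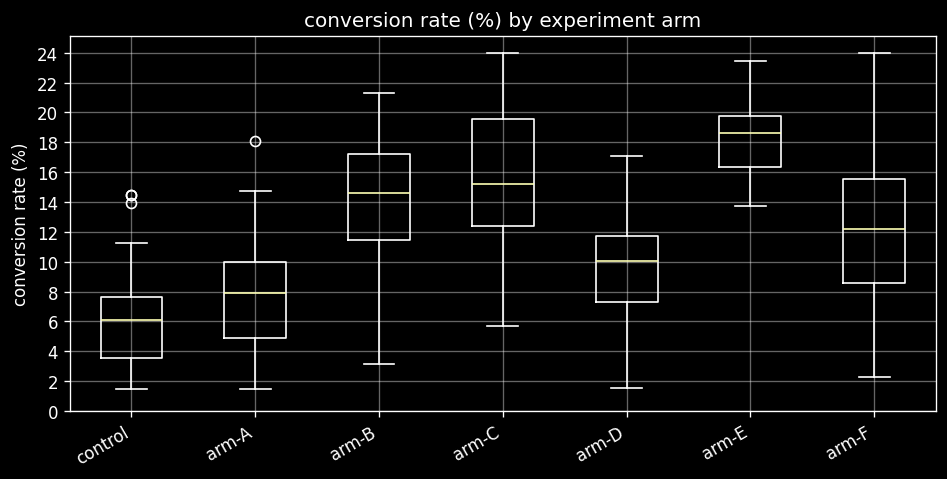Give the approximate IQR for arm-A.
Q3 ≈ 10, Q1 ≈ 4; IQR ≈ 6.

≈ 6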